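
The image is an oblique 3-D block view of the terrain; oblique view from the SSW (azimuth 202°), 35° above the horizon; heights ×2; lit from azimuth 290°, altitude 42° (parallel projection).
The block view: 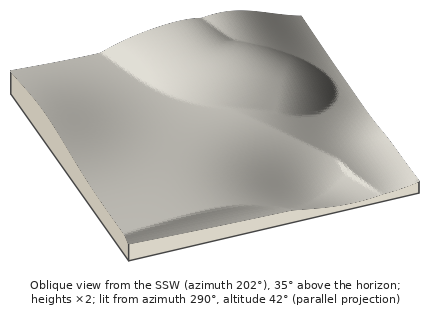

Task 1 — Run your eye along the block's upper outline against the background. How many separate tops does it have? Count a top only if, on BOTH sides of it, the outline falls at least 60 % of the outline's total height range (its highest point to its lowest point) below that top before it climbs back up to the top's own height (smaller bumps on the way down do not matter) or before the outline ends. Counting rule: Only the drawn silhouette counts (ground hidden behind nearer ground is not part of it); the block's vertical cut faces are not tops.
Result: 0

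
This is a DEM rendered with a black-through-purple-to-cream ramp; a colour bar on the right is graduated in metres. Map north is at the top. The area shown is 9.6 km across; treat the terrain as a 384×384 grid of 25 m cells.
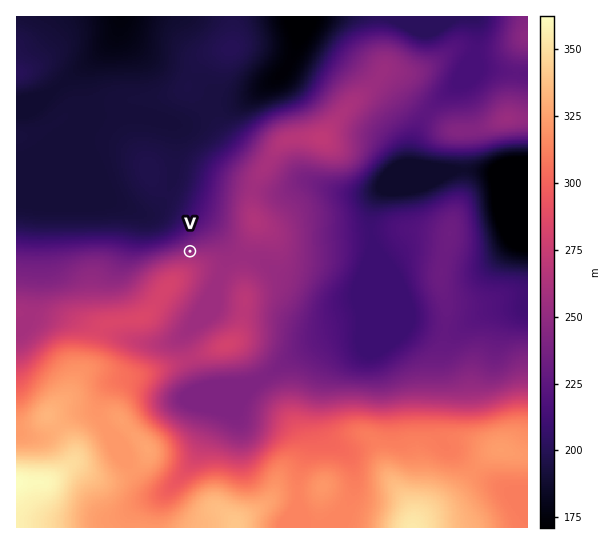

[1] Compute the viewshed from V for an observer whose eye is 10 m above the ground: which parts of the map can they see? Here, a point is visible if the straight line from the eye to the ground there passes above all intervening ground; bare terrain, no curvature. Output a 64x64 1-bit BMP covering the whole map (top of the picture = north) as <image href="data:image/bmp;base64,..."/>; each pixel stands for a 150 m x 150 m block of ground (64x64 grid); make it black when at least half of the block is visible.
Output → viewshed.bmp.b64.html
<image width="64" height="64" href="data:image/bmp;base64,Qk0+AgAAAAAAAD4AAAAoAAAAQAAAAEAAAAABAAEAAAAAAAACAAATCwAAEwsAAAIAAAAAAAAA////AAAAAAAAAAAAAAeAAAAAAAAAD8AAAAAAAAAPwAAAAAAAAA/wAAAAAAAAH/gAAAAAAAAf/AAAAAAAAz/+AAAAAAAD//gAAAAAAAOf8EAAAAAAAwRA4AAAAAAAAADwAAAAAAfD4/gAAAAAB////wAAAAAD////AAAAAAAAA/8AAAAAAAAAHwAAAAAAAAAPAAAAAAAAAAcAAAAAAAAAAwAAAAAAAAADAAAAAAAAAAMAAAAAAAAAAQAAAAAAAAAAAAAAAAAAAAAAAAAAAAAAAAAAAAAAAAAAAAAAAAAAAADjAAAAAAAAAP+AABgAAAAA/8AAGAAAAADg4AAYAAAAAOD4ABgAAAAA8Pw8OIAAAAD8////gAAAAP////+AAAAA/////wAAAAD////+AAAAAP////wAAAAA/////AAAAAD////4AAAAAP////gAAAAA////+AAAAAD////8AAAAAP////4AAAAA/////wAAAAD////PAAAAAP///4fgAAAA////g/8AAAD////D/AAAAP///8AAAAAA////4AAAAAD////gAAAAAP////AAAAAA////8AAAAAD////4AAAAAP////gAAAAA/////AAAAAD////+AAAAAP////8AAAAA/////wAAAAD/////gAAAAP////wAAAAA/////AAAAAD////8IAAAAA=="/>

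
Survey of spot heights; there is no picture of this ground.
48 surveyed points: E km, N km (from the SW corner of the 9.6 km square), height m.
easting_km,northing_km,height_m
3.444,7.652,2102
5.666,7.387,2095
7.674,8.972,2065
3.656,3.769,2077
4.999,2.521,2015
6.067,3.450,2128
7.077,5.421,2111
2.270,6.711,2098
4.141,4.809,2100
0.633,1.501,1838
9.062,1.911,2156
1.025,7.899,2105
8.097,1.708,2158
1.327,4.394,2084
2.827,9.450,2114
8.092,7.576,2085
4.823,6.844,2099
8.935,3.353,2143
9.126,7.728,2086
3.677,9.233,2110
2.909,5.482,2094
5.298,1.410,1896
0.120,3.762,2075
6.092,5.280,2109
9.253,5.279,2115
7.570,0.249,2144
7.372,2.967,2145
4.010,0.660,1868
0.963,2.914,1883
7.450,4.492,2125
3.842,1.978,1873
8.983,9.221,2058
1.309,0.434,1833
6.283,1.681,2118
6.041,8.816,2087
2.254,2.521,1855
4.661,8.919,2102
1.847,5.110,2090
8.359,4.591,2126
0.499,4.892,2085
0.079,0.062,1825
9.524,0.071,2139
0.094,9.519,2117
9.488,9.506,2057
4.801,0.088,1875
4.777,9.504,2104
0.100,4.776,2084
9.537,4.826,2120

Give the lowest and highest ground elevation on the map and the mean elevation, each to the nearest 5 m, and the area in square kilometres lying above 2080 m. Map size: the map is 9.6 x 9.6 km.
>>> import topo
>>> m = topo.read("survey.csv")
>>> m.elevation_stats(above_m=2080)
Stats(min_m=1825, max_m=2160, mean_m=2055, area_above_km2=64.3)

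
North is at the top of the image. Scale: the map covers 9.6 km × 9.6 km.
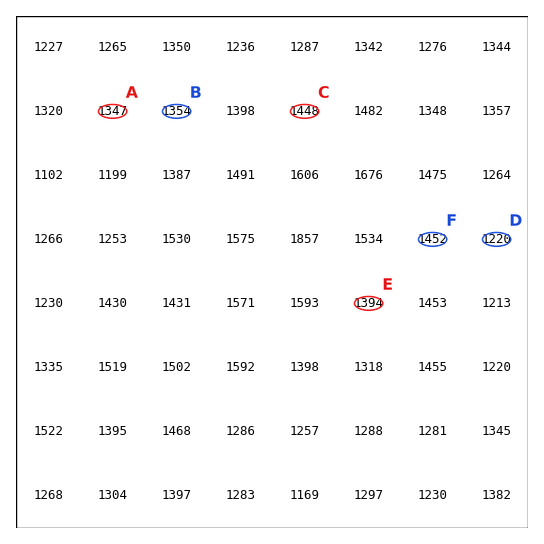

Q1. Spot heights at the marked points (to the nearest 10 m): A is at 1350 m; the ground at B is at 1350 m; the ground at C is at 1450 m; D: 1220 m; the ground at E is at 1390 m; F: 1450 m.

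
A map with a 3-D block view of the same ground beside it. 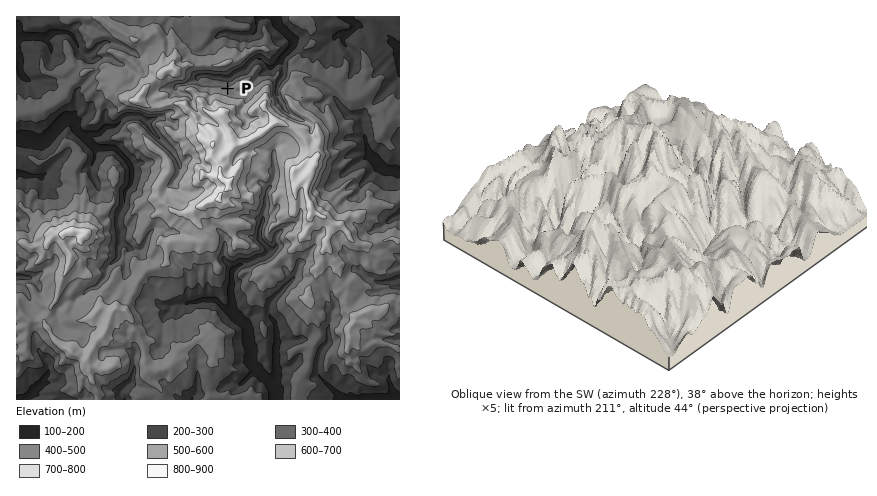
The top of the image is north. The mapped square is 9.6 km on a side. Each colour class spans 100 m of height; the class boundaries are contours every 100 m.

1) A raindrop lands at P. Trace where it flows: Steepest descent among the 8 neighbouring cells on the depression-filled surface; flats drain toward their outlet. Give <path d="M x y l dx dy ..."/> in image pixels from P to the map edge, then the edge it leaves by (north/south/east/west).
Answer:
<path d="M228 88l-2-10 6 0 4-4 4-2 6-2 2-4 8-6 4-2 8 8 6 0 18-20 0-8-14-12-2-6 0-4"/>
exit: north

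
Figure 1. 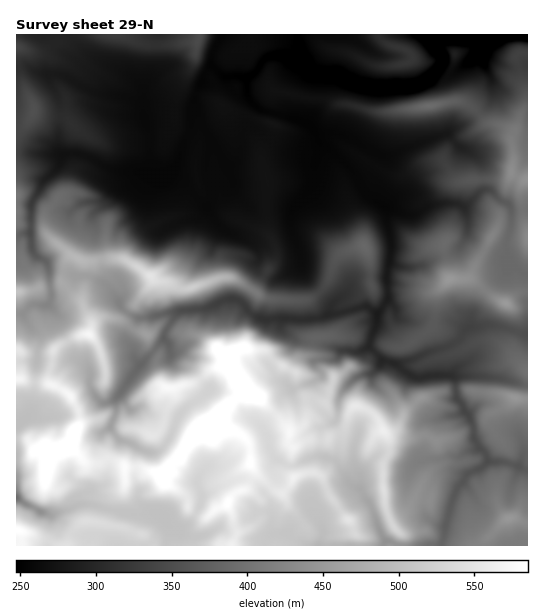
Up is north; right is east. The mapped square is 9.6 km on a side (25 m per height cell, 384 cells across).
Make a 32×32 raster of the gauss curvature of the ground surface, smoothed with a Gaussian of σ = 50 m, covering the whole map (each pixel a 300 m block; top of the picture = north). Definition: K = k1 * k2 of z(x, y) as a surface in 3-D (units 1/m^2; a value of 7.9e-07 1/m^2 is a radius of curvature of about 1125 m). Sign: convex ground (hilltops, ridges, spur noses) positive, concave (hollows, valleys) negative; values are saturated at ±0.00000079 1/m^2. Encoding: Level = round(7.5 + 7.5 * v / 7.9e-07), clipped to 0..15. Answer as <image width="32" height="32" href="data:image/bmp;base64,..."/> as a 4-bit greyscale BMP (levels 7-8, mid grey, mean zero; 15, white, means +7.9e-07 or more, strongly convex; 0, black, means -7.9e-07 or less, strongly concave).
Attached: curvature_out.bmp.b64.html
<image width="32" height="32" href="data:image/bmp;base64,Qk12AgAAAAAAAHYAAAAoAAAAIAAAACAAAAABAAQAAAAAAAACAAATCwAAEwsAABAAAAAAAAAAAAAAABEREQAiIiIAMzMzAERERABVVVUAZmZmAHd3dwCIiIgAmZmZAKqqqgC7u7sAzMzMAN3d3QDu7u4A////AJZnh4h3dpeIh4d4WGlYd4ineJiHd2a0h3eHx4l3d3enCiZ3Z3m2a5d3iEd2eIiId+53h6h6V3Z2iJWHiYiIh4eJiIeTS3iHd3l4iHiYd4iXh2Z2heOaeJd3h3d1l3akd0l0eVemR3iHiGh4iVaamIdoj1umh2zFiIiIWpd4eTl4iJFNCVZ3dqNYdnt4WHaIaGZ+Ybeph7DMh3VaaC7Q9pjEh19H+pCXaHsfQYipZGeHWkiYaAyISZdEo/aFWId4eNHhdIcqg/H7WEWZTJd3d4hnifmD87BXiqeXiXaHh4h2aHlFVrKnhwqHaXdYd3iWpbd3iJZ3tZ6HZ2d2poh4dPV6R2iZ1zp/BamXiIiHqYeHaJeElVd5ZYl4l3h2eFd4h5Zohaf2aId3d4h5toh3dXh8mIVYqGeIeHdne4Z4mZp5c3h7l3h3eHd3eIVXiHiHh7V3dWeHd3d3eIh3eIhmeWaXupeIiHh4iId4h3eHiYWYd2R3iHeIiIiHh3d3d3eHp2iHd3d4iHeIiHeIiHipmXh4eIh3eHeHd3d3d3d4dYd3eGiHeIiHh3eHh4h3d3pod4l3iHeHeIh4eIeWV42HZ4iIeHiHh3d4eHd3d4d5N3iGaHeHiIhld4h4Z4eJnDR1l3d3h4d4i4iHh5h3iJ57mImHd3iHd3tYd3d4h4dbDwWJ"/>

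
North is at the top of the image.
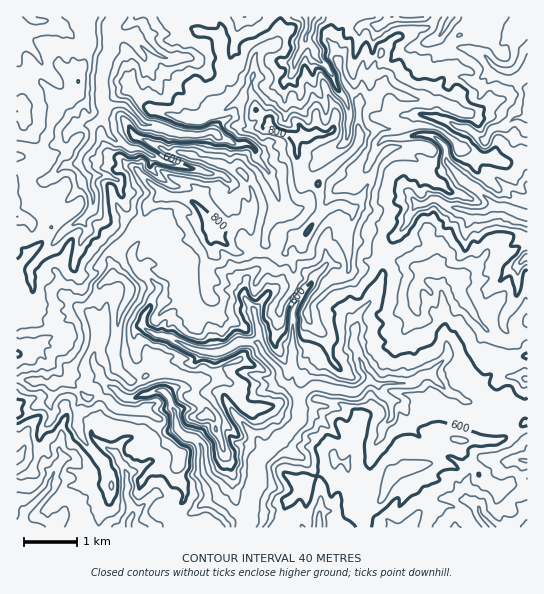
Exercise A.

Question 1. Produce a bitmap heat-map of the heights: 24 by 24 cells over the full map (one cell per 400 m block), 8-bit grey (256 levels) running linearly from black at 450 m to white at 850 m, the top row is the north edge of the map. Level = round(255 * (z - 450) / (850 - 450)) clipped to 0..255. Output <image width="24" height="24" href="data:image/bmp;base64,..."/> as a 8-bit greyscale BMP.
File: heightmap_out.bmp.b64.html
<image width="24" height="24" href="data:image/bmp;base64,Qk12BgAAAAAAADYEAAAoAAAAGAAAABgAAAABAAgAAAAAAEACAAATCwAAEwsAAAABAAAAAAAAAAAAAAEBAQACAgIAAwMDAAQEBAAFBQUABgYGAAcHBwAICAgACQkJAAoKCgALCwsADAwMAA0NDQAODg4ADw8PABAQEAAREREAEhISABMTEwAUFBQAFRUVABYWFgAXFxcAGBgYABkZGQAaGhoAGxsbABwcHAAdHR0AHh4eAB8fHwAgICAAISEhACIiIgAjIyMAJCQkACUlJQAmJiYAJycnACgoKAApKSkAKioqACsrKwAsLCwALS0tAC4uLgAvLy8AMDAwADExMQAyMjIAMzMzADQ0NAA1NTUANjY2ADc3NwA4ODgAOTk5ADo6OgA7OzsAPDw8AD09PQA+Pj4APz8/AEBAQABBQUEAQkJCAENDQwBEREQARUVFAEZGRgBHR0cASEhIAElJSQBKSkoAS0tLAExMTABNTU0ATk5OAE9PTwBQUFAAUVFRAFJSUgBTU1MAVFRUAFVVVQBWVlYAV1dXAFhYWABZWVkAWlpaAFtbWwBcXFwAXV1dAF5eXgBfX18AYGBgAGFhYQBiYmIAY2NjAGRkZABlZWUAZmZmAGdnZwBoaGgAaWlpAGpqagBra2sAbGxsAG1tbQBubm4Ab29vAHBwcABxcXEAcnJyAHNzcwB0dHQAdXV1AHZ2dgB3d3cAeHh4AHl5eQB6enoAe3t7AHx8fAB9fX0Afn5+AH9/fwCAgIAAgYGBAIKCggCDg4MAhISEAIWFhQCGhoYAh4eHAIiIiACJiYkAioqKAIuLiwCMjIwAjY2NAI6OjgCPj48AkJCQAJGRkQCSkpIAk5OTAJSUlACVlZUAlpaWAJeXlwCYmJgAmZmZAJqamgCbm5sAnJycAJ2dnQCenp4An5+fAKCgoAChoaEAoqKiAKOjowCkpKQApaWlAKampgCnp6cAqKioAKmpqQCqqqoAq6urAKysrACtra0Arq6uAK+vrwCwsLAAsbGxALKysgCzs7MAtLS0ALW1tQC2trYAt7e3ALi4uAC5ubkAurq6ALu7uwC8vLwAvb29AL6+vgC/v78AwMDAAMHBwQDCwsIAw8PDAMTExADFxcUAxsbGAMfHxwDIyMgAycnJAMrKygDLy8sAzMzMAM3NzQDOzs4Az8/PANDQ0ADR0dEA0tLSANPT0wDU1NQA1dXVANbW1gDX19cA2NjYANnZ2QDa2toA29vbANzc3ADd3d0A3t7eAN/f3wDg4OAA4eHhAOLi4gDj4+MA5OTkAOXl5QDm5uYA5+fnAOjo6ADp6ekA6urqAOvr6wDs7OwA7e3tAO7u7gDv7+8A8PDwAPHx8QDy8vIA8/PzAPT09AD19fUA9vb2APf39wD4+PgA+fn5APr6+gD7+/sA/Pz8AP39/QD+/v4A////ABEkL0NBH0ZXTToNHlZRQGBrUEVLOysoIiQjPU5fOEZcPxMVFlJiVGpxcGBSPi9IN0UnPVZjRGJwMDcxD09daHRofXlqV1FEOjhDOGRQZW95MW1ADR46bnVcZnRvaVZEK0lhYW1tbnpES4xIJBEmU21dS15nbGNdVGWBd4OOkIxPnoZYXzcSOVNaN0taV1JXWo6koqGGiWl0mHhtQR0SGBseIDJCRVdfa4WTsJiqoKKWgHNoORsvSUwlRkMyTmBndW16kaOzjYNcSj06JkRLZDxDY2ZbT215dnZ/kaiye2V8mYxoQ2lydEJKa35wZoWDfm18n622qXiXpqRiWYN0clpRbJGAhY6Dc2Z3f5bFs4ScrKd6hYx/j4toZo6Qm4ltYWNkY32rkZafr7utpLOpjqN6b4mZiH5uSVdUUlaHmp6nwuDEsb/PqLGFZGyCZ1dqWUJVSTVmlaOv1dfLuKi/xb+TbE1lOiEqHExRSipif8DF1L+9tZ67xrmeaUE6PysmJkxCNSFSj5iUkp25mKLQyqqacGRpOURRSk1NLSJPUlqDm5OIf7jTv7+ajIBzWmlhUjhGLBgeT0I7R0SGvNDh166vhXhoY0gzLyVHQB8YLFtzgISfzqesvKGiiXtudW1GGzVIUisgTEdab3aTmnF6j4iblYR1Z0g+JTc7Ti8aOSg6TGZ4jllSXIB/d11STzkbGyc3OTQNFh46S2Rhf24rYHBgZUgzOCsvHBwfLTcLFzRUXF5GVGUvU1g+OD8wKT0zIA=="/>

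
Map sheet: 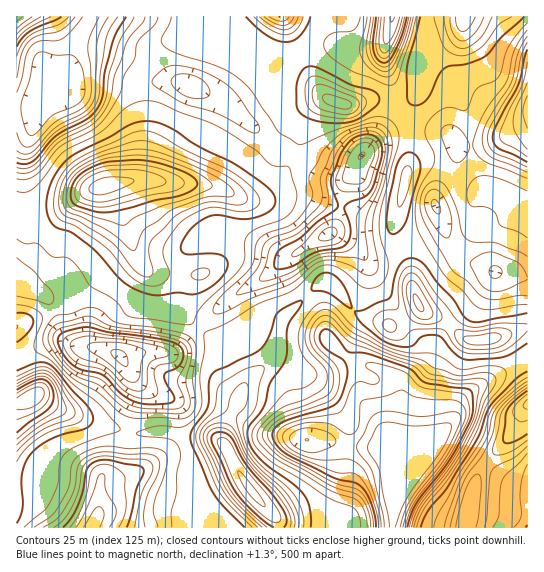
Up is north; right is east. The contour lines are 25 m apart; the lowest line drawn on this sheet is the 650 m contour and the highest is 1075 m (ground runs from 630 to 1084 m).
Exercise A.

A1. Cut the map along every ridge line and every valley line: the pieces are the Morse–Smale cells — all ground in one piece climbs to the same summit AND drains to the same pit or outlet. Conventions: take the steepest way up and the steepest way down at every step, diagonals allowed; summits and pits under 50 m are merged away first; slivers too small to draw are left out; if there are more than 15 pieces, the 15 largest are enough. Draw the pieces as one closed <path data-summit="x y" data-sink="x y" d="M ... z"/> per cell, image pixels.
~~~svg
<path data-summit="253 493" data-sink="405 457" d="M307 295l-24 24-6 28-4 10-29 29-5 17-11 18-5 21 16 31 16 22 21 23 3 10 112 0 2-3 2-23 5-16 1-27-9-4-4-17-9-19-16-20 0-16 8-17-10-2-14-7-19-18-7-26z"/><path data-summit="105 186" data-sink="119 355" d="M110 184l-19 5-22 16-12 6-23 5-18-1 0 64 27 16 8 7 12 31 7 8 7 4 33 6 11 6 6 0 16-5 28 1 8-4 20-20-11-11-4-8 4-25 8-10-42-2-7-2-7-8-16-40-8-32z"/><path data-summit="105 186" data-sink="329 234" d="M153 180l-18 0-24 5 5 6 8 32 16 40 7 8 7 2 42 2-8 10-4 25 4 8 11 10 15-16 21-17 30-18 21-18 43-24 7-9 5-17 0-2-36-11-19 0-16 4-23 0-37-15z"/><path data-summit="418 303" data-sink="405 457" d="M329 283l-10 1-11 10 13 19 7 26 19 18 42 16 10 10 1 18-7 29 0 17 6 12 34-18 19-19 7-19 12-12 57-33-1-30-34 11-24 1-10-5-13-14-21-9-4-4-14 11-18 6-34-13-14-18z"/><path data-summit="105 186" data-sink="63 91" d="M107 83l-34 2-10 7-13 3-15 14-19 1 1 105 17 1 19-4 16-7 22-16 26-6 16-2 6-3 4-25 0-35-7-28-2-5z"/><path data-summit="465 17" data-sink="527 110" d="M527 16l-62 0-2 11-8 12-18 12-14 2-3 9 0 27-11 20 0 20 36 3 6 3 7 10 20 0 17-4 31-13 2-2z"/><path data-summit="253 493" data-sink="91 527" d="M170 432l-6 18-15 15-24 12-22 0-2 2-2 34-6 15 186-1-3-9-27-29-10-16-12-26-8-7-16-4-20 0z"/><path data-summit="527 405" data-sink="405 457" d="M527 359l-56 32-12 12-7 19-19 19-32 18-1 27-5 16-2 26 72-1 7-36 9-22 38-43 4-16 5-5z"/><path data-summit="30 398" data-sink="91 527" d="M37 396l-21 7 0 124 75 1 8-15 2-35 5-3 8-2 6-6 7-34-68-24z"/><path data-summit="105 186" data-sink="189 85" d="M177 81l-23 0-19 5 8 32 0 35-3 22-3 4 65 5 27 8 5-1 39-44-43-40-31-18z"/><path data-summit="30 398" data-sink="119 355" d="M17 280l-1 122 5 1 16-7 22 13 67 23 11-34 0-13-14-26-13-8-17-4-11 0-12-6-7-8-12-31-8-7z"/><path data-summit="418 303" data-sink="435 206" d="M442 221l-9 10-32 16 8 19 3 23 8 18 5 5 21 9 13 14 10 5 24-1 34-11 1-50-14-5-19-1-9-5-23-7-14-18z"/><path data-summit="279 17" data-sink="63 91" d="M271 16l-180 0-18 33-6 21-3 20 9-5 18-2 43 2 1-8 16-15 14-18 32-16 16 0 8 3 20 14 5 2 17-14 8-12z"/><path data-summit="253 493" data-sink="119 355" d="M199 328l-20 21-8 4-28-1-22 6 12 19 10 10 28 14 2 8-2 24 42 4 9 6 6-22 11-18 4-20-24-40z"/><path data-summit="279 17" data-sink="189 85" d="M282 16l-9 0-10 17-17 14-5-2-20-14-8-3-16 0-32 16-14 18-16 15 0 8 19-4 23 0 22 8 30 15 34-27 15-5 18-18-11-33z"/>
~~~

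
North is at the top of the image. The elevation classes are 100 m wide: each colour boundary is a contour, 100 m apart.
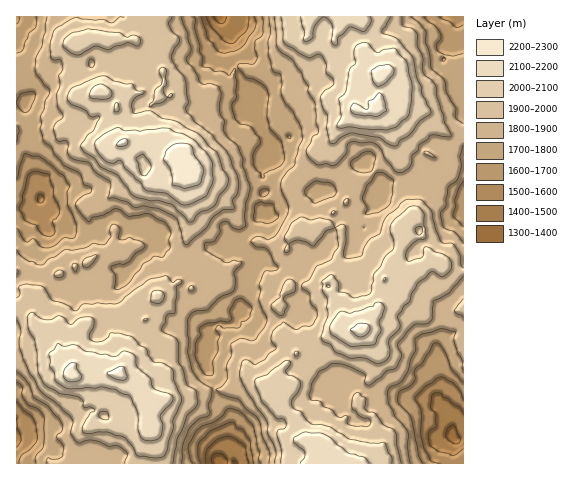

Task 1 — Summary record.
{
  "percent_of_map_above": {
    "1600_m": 95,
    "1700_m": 88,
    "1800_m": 73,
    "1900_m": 48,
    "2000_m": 26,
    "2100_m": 10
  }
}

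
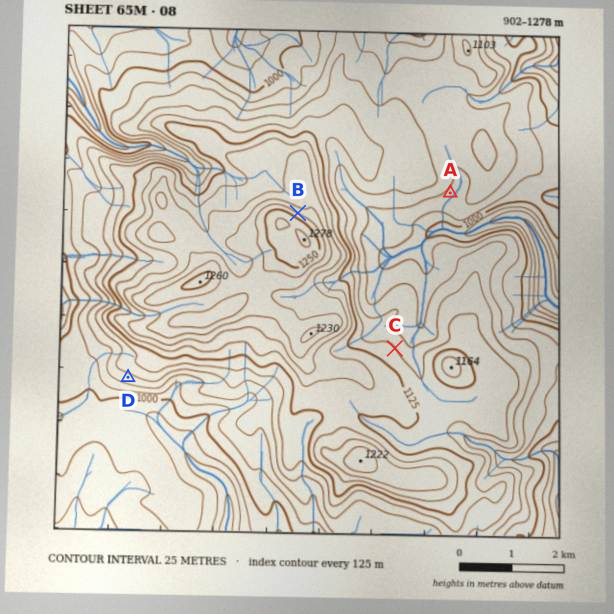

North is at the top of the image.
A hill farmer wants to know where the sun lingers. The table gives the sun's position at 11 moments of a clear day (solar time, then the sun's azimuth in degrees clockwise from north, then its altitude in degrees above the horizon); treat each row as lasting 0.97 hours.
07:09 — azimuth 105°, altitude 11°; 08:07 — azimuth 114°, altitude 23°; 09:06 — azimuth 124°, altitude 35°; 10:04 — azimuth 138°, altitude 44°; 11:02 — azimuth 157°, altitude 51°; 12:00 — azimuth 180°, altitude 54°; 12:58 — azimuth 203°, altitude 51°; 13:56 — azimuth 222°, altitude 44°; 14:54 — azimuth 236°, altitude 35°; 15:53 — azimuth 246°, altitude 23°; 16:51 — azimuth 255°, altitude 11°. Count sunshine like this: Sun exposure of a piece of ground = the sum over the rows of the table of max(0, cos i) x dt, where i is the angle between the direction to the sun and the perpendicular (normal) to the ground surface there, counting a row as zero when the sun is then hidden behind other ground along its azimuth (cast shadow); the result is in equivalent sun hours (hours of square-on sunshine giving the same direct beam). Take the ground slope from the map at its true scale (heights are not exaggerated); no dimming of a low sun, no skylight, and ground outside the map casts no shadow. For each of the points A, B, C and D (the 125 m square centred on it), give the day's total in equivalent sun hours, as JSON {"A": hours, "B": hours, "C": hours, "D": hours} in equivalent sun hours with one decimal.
{"A": 6.1, "B": 4.6, "C": 5.6, "D": 6.4}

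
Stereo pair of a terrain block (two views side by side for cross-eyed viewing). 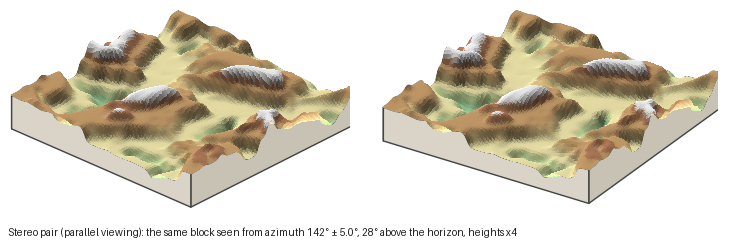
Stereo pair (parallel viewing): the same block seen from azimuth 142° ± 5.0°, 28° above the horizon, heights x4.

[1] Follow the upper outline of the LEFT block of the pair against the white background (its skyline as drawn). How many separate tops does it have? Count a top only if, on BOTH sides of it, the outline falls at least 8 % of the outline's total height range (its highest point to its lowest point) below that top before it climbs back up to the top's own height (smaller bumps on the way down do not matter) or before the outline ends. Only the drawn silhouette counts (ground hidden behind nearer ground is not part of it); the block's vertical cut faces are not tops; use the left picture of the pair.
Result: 3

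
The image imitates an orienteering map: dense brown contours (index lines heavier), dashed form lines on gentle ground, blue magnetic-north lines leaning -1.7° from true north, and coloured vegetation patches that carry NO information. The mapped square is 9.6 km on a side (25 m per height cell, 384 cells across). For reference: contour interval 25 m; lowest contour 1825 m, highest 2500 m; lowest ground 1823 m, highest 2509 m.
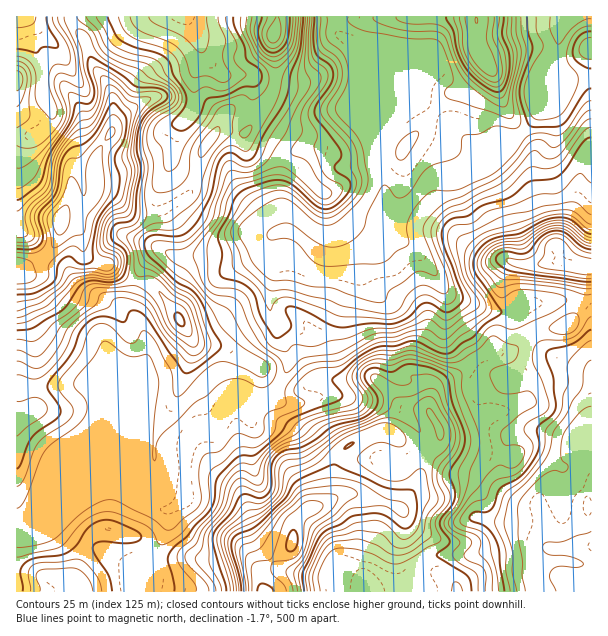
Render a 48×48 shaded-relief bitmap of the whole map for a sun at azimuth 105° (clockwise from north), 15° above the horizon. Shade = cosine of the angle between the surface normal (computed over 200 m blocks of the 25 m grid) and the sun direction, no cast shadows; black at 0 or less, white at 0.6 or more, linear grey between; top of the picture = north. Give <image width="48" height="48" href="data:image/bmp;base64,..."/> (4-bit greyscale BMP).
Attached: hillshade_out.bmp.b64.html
<image width="48" height="48" href="data:image/bmp;base64,Qk32BAAAAAAAAHYAAAAoAAAAMAAAADAAAAABAAQAAAAAAIAEAAATCwAAEwsAABAAAAAAAAAAAAAAABEREQAiIiIAMzMzAERERABVVVUAZmZmAHd3dwCIiIgAmZmZAKqqqgC7u7sAzMzMAN3d3QDu7u4A////ADNWaJmHZlVUIABIrup2Z3d2Zmm8y5h3dyNWaJiHZlRDIABorup2Z3d2Znisy5h3dzNFV4h3dkMzIAJXnfyHdmeId4iKupd3d1RERnd3dkIiAANEbP6nZlaamZmaupd3d2ZUNGd3iGIAABIjSu64dlWKqpmaqod3d3ZlQ0Z3iGQQAAEBOLy6l2WL3biJqYd3d3dmVEV3d2UwAAIAFYq6mGaL3uuJqYdnd4d2ZlZnd3dSABQQAVeZiHeJvO2auodndph2ZmZmZ3dTADUwADVniHZoq8uqu6hnd6l2ZmZmZ3dTITUQAjRWd3ZXvKqZm8p3d7qHZmZmZndkQjQAIzRnd3ZmnLqIecyXd6qXZmZmZndlU0MAEyFHiHd3esuYd6y4d6qYd2ZmZndmZVUgAhADeHeHacyod5u5d5mpl3ZmZnh2ZmZCEREAE2iGWMyYiJq6h3iZmXdmZniHdmZEMiIiACZlasqHiJq7mGeJmHdmZWeId2ZlRERDEBRUe7l2d3m7qGeJh3dmZVeIh3d2RWZUISVUarl3ZniqmXial3ZmZUaIiHaIQ1ZSAlZlaal3dniZmWerqHd3ZUWKh2aKczVAAlRGd3d3d4iZmWebuodnZUR6p3eJdUVBADM2dkRXeJmIiXebupdndTR6qYiXZmVUETM2dTI1d4mImYibu5ZXcySbqYmXVWZlQzMldjIkZmZoq5mrvKdnYha8qJqXVWd2VVMjZjIjVlVFm5qru6mHUje8mJqWVnd2ZlQiZjIiVmVVaJq8u6mGVGirh4mWVmZ3ZmQ0ZjISaHdmZpm83KmYZ5mahnmXZmZmZmVFZBATaId3d4mrqYnciJmamIiHZmZmZmZWUwATVnd3d3eah4neuZiJmZmGZ3dmZmZmQQAANVVndkNYibqtyoiamql2Z3d3dmZlIREAJCFHhyAFmu67uYm8u6h3Zmd3d2ZkITMhIgAnqhAFmu+6uYm83bh3ZmeId3ZUITRDQxAFmwAEic7MuYms3cqHZUeqh3ZlMjM0RUMkeRAAZ5zeyGec3bqYYza9uHdmVDM0RFVVZzEARnrf6WV73bqoU0ecynZ3ZlMzM0VVZkIANXq++3Vqy5moZXiJunZ4d2ZTIkVUVlMAJHq964VJynmpd4mJqWZ4h3dlMkZTRVMAE1re2oU3unm6h4iKqWV4d3d2YzZSJHUAAiff+nUkmYq6mYiaqGVnd3d3dTVjEodAAQO//IYyWHi7mZmZh2VWd3d3d2VTAJhxAQGO/rlSN4ebu7qYd2Zmd3Z3eadTEKliEgBpvd2EJHZ6vMyodmZmZmZmjLhUIcpSRAF4aM2mU0VYq83KdmZmVWZWvrdlM9tTUgSJd5uGZURGqqzbh2ZmZVM239hmVLpkMTeHiJqGZURHu6rLh2ZmZSE43+llVXdlIWh3Z5mGVDM43tqZh3d3YwBJztt0NGZkE5qHd3h2VCAY7/uHd3d3YwFqzcqEEmZTJqqYd3d2QxAH//2HZ3d3dAF73LmFIWUyWJmYh3ZlMhAF3/2GZmZ3dSJ83bmHVA=="/>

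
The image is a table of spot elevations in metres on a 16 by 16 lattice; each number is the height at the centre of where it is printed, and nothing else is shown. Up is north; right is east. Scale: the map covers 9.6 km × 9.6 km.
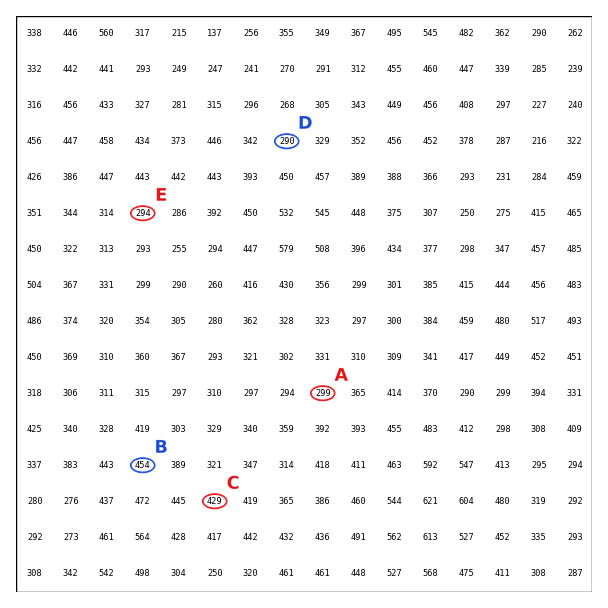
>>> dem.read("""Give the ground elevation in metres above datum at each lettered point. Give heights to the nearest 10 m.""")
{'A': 300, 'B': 450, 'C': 430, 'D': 290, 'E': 290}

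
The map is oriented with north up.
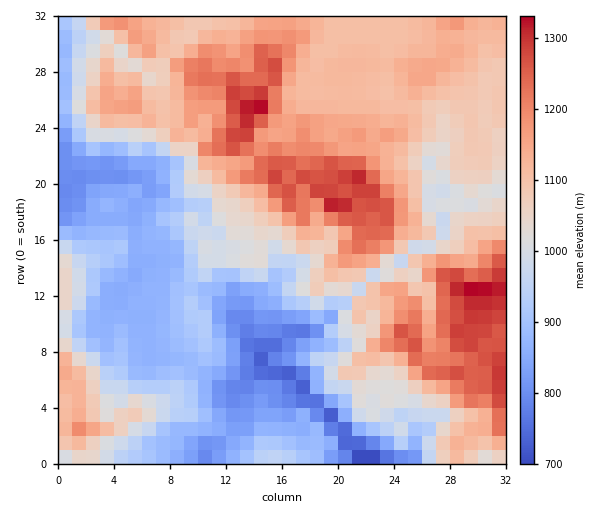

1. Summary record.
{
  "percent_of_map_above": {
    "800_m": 95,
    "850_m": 88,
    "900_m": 75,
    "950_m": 68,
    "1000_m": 61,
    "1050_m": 52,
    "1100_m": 41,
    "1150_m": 23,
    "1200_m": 14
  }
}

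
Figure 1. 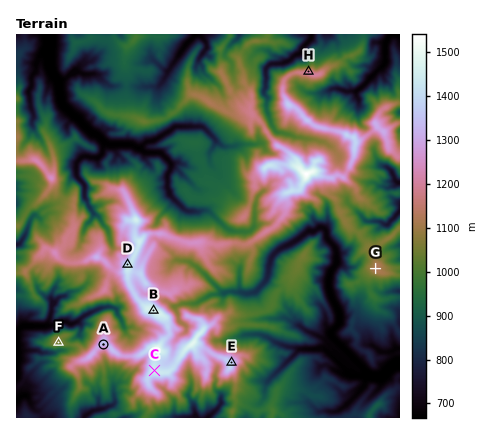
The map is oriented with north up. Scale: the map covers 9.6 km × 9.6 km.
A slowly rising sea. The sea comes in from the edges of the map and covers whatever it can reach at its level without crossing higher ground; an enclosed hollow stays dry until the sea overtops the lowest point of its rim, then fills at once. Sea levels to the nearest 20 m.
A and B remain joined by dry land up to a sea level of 1280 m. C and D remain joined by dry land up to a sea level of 1360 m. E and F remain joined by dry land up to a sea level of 1020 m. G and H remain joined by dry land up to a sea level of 1040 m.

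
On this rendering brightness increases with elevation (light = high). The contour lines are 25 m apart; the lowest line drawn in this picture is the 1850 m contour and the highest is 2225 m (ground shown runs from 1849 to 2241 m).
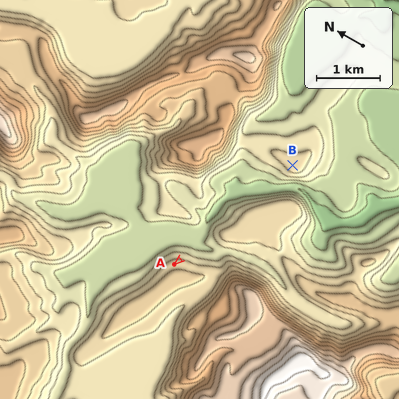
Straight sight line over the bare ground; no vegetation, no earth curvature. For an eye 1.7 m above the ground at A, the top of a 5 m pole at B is in view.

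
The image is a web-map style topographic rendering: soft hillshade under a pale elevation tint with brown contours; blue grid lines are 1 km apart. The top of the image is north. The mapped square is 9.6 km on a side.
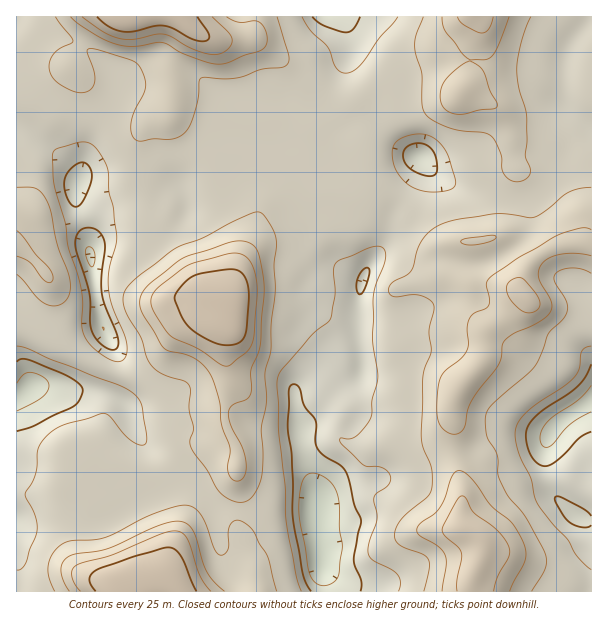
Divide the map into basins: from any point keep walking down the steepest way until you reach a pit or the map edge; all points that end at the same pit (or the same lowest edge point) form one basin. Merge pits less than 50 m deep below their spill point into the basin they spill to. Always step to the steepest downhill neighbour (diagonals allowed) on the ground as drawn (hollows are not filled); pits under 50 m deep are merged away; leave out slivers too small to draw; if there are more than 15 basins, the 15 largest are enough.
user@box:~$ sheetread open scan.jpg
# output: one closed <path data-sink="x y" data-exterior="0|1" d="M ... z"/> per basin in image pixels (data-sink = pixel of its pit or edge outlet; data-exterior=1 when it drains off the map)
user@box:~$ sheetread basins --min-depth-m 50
<path data-sink="315 515" data-exterior="0" d="M591 16l-115 1 4 6 0 12-8 18-4 28-5 8 31 15 6 6 6 9 6 18 2 25 12 36 0 21-3 6-11 9-32 7-24 1-9 0-7-2-18-20-32-22-12-4-18 0-12 4-42-11-4-4 2-21 4-13 0-15-3-4-26-10-28 0-20-5-25-11-34-5 0-19-3-14 19-34-1-6 22 12 33 2 7-2 4-3 1-19-153 0-16 20-15 30 25 25 22 12 30 12 15 0 8-3 9 8 21 8 6 6 10 18 8 8 12 4 14 15 9 21 0 13-5 20-16 33-10 33 2 27-6 18 2 16 6 20-8 27 0 13 14 35-2 18 5 27-3 30 8 12 8 24 1 26 217-1 0-12 10-25 0-12-8-8-10-5-2-4 0-39-10-42 0-40 8-18 22-26 5-30 13-8 24-25-4-6 0-10 10-18 15-11 13-6 34-1z"/><path data-sink="30 386" data-exterior="0" d="M17 247l-1 344 112 1 1-4 14-5 21-1 8 6 1 4 81 0 0-26-8-24-8-12 3-24-5-33 2-18-14-35 0-13 8-24-8-32 2-15 4-10-2-21-43 19-11 12-12 21-18 16-28 0-39-19-19-16-6-11 2-33-4-13-10-15-11-12z"/><path data-sink="591 399" data-exterior="1" d="M588 244l-30 2-13 6-15 11-10 18 0 10 4 6-24 25-13 8-5 30-22 26-6 12-2 46 10 42 0 39 2 4 10 5 8 8 0 12-10 25 1 13 119-1 0-345z"/><path data-sink="90 255" data-exterior="0" d="M71 67l-9 3-27 16-19 3 0 157 13 8 21 27 4 13-2 33 6 11 19 16 30 16 15 4 18 0 9-4 13-13 12-21 11-12 10-6 17-5 16-10-19-9-29-4-26-30-6-11-4-31 0-29-6-21 0-25 4-12 10-10 16-7-21 1-30-12-22-12z"/><path data-sink="419 156" data-exterior="0" d="M437 72l-27 2-14 8-13 3-50 30-22 17-3 2 0 15-6 22 0 12 4 4 9 3 21 3 12 5 12-4 18 0 12 4 32 22 18 20 7 2 33-1 32-7 6-4 8-11 0-21-12-36-2-25-6-18-6-9-6-6-26-13-7 0-11-11z"/><path data-sink="329 17" data-exterior="1" d="M476 16l-221 0-2 19-4 3-7 2-33-2-20-12-3 12-11 15-6 13 3 14 0 19 34 5 16 8 29 8 28 0 30 13 62-42 12-6 13-3 14-8 27-2 13 8 11 11 5-5 6-33 8-18 0-12z"/>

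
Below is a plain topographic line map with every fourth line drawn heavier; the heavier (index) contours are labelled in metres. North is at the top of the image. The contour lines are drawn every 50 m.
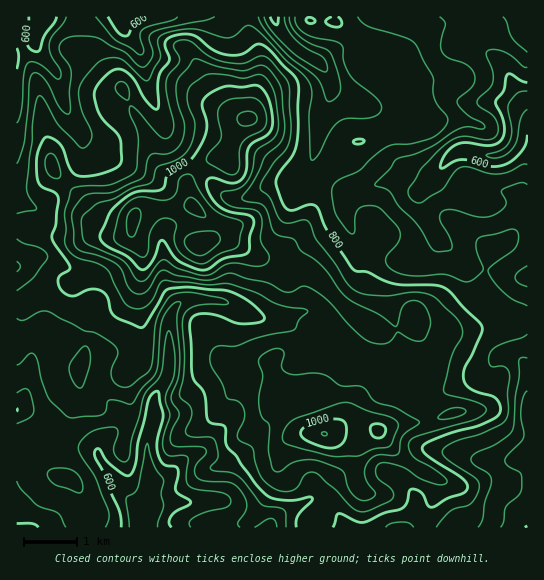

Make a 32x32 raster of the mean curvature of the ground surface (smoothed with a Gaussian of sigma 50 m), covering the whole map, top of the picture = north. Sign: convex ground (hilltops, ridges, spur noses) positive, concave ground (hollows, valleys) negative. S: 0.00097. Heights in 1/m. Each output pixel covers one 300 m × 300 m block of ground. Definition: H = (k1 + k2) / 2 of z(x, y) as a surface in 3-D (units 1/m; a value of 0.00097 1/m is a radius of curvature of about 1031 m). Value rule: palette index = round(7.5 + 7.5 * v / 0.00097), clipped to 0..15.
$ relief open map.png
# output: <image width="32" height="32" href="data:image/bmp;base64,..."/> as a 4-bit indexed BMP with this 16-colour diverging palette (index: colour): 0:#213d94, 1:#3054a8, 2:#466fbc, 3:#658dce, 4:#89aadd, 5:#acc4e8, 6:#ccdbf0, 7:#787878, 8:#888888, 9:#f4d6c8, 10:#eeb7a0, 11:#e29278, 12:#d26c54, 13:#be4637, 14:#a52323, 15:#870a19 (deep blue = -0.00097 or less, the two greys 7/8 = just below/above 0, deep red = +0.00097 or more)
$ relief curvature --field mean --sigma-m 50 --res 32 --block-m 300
<image width="32" height="32" href="data:image/bmp;base64,Qk12AgAAAAAAAHYAAAAoAAAAIAAAACAAAAABAAQAAAAAAAACAAATCwAAEwsAABAAAAAAAAAAlD0hAKhUMAC8b0YAzo1lAN2qiQDoxKwA8NvMAHh4eACIiIgAyNb0AKC37gB4kuIAVGzSADdGvgAjI6UAGQqHAIZ4mrNczMq2OtpHVWp2qIeId6pkN0MzWGRVbLp3lpVoiJmoOjioU2nLV52pRr3YeHmro3klbsiLt0ZpIY/ZaHmHZ1P4LDNneJZYijqVI0VVmYdjuA7IS5a6z5jbJERXiph4d2wIqoWHeryZ3bzamJcoeKldB2enamVGmFVVju7DWImVmwfXiHmpmGhmiGVWo2iZhrvAuYh4dohnd3iXVsWGmJWI4JqpmYd3dnh3l3V0hoeGaNCql4q4Z2aIeIiHaIZ3d2iwu5h1V4dbt5mbiJqmaGeZoIuENVVVu4bLiGiJqYpki7MAA2epeqZ4upd6iHmZdnyEipeYmJtlhlaHaFRGVEM7pJ5zioipZmVlZWl4hWu6vZTfvKeIiGaIh2WamalnuLxUl5yGapdXipZomJmVW6euh4u660e3WamFqnV5Vji5j7fMIBhUmEiYRpZWeWqYdEZGxitzVHhUVnNqy6tL5EVDqamftmVomYeGKsZrS9VoZ6RZrFSHV5mFd0AABzuWV2iTV2mapleruau3n4M+comLc2eb74ZWhmipur10PkSoiiaqqqx1dIdnmGVEQl84qtoqqImbmKNneXh6qYWMB3jVWpq5fZpwqamIialKk5uYsSWbQ1yQBKh4mGd1a6LamjTP+FaNAbh4mYdmaJeyaYkWUiRmpQ/rx2eaiamH"/>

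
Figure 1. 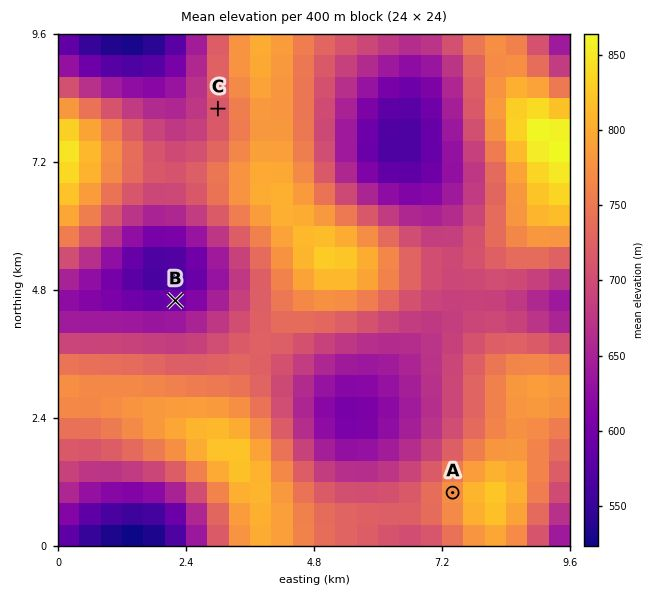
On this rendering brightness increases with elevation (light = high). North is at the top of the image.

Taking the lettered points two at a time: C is below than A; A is above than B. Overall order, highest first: A C B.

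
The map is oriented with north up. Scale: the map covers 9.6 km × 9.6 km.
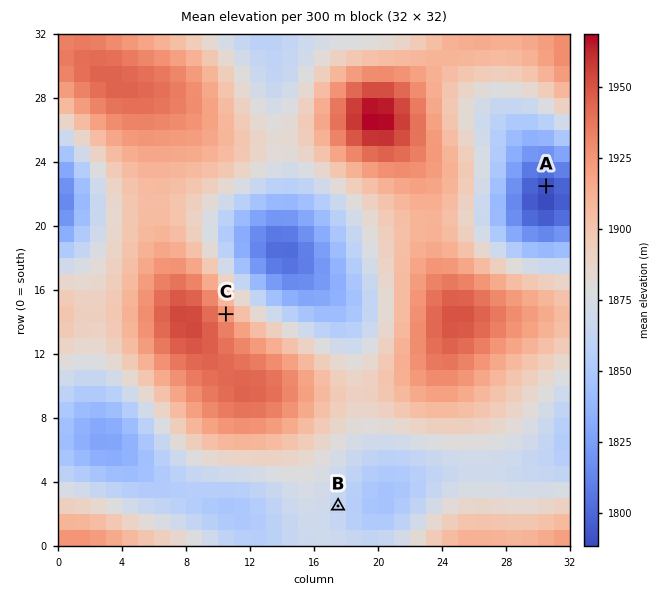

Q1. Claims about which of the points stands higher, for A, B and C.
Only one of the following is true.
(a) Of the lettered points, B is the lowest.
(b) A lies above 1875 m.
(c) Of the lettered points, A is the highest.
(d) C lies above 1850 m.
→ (d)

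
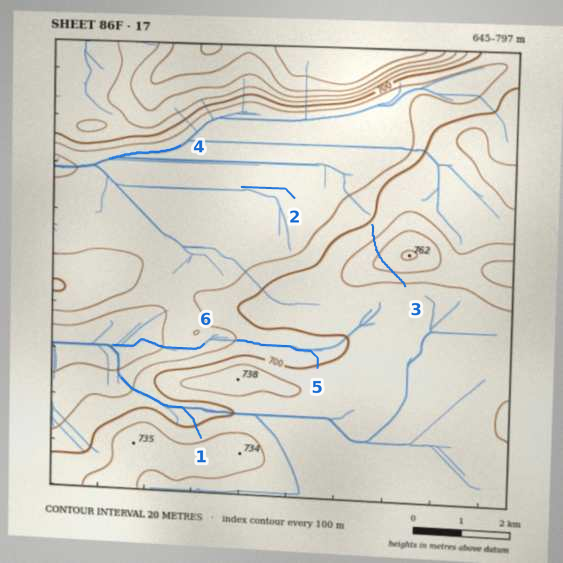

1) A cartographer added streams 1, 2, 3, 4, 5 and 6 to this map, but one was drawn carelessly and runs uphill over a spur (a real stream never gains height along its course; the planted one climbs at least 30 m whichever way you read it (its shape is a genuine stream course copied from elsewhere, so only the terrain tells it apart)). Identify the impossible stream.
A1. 3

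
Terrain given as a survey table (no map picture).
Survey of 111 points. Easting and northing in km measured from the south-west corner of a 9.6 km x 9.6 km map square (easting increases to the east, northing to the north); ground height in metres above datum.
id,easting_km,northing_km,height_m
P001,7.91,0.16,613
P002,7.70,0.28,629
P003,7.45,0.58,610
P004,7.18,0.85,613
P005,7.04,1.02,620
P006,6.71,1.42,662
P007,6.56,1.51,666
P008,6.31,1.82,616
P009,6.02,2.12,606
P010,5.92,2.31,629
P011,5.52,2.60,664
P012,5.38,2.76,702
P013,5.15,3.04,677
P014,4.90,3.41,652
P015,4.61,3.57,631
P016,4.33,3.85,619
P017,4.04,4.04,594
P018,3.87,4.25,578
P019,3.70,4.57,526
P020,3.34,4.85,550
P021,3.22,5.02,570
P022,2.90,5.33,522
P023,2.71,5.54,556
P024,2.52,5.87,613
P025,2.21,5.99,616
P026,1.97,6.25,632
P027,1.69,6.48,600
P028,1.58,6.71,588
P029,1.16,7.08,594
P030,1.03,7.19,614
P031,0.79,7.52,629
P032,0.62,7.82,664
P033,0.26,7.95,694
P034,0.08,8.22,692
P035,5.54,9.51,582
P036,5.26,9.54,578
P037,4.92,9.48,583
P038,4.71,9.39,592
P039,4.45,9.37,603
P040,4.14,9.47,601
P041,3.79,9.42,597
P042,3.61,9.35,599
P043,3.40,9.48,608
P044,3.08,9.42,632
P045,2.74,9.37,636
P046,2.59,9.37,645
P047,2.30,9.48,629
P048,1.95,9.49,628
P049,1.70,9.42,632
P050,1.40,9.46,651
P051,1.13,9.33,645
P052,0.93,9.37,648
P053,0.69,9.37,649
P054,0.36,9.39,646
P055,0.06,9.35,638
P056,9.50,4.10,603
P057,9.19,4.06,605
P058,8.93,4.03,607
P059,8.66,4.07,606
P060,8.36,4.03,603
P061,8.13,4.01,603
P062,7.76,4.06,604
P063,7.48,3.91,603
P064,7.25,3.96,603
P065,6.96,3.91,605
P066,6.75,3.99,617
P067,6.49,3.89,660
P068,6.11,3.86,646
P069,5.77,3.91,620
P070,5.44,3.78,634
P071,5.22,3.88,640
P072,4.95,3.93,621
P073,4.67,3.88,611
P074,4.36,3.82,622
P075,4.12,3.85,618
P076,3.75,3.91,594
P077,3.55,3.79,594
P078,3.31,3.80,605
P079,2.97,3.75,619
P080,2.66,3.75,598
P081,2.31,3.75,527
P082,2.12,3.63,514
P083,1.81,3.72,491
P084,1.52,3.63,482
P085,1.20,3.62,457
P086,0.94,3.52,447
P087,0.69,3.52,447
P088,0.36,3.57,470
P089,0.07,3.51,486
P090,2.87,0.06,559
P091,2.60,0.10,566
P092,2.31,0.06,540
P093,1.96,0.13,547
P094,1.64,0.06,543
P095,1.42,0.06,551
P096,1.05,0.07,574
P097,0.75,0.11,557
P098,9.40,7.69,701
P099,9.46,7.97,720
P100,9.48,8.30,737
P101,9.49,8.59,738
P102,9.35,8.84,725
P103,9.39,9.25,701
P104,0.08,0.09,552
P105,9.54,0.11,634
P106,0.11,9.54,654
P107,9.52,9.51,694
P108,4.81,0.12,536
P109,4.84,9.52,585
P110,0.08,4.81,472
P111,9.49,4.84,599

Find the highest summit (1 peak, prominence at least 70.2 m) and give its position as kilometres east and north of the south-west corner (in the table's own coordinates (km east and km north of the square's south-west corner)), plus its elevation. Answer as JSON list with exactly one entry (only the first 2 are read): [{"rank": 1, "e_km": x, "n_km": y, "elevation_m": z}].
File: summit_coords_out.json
[{"rank": 1, "e_km": 5.36, "n_km": 2.84, "elevation_m": 708}]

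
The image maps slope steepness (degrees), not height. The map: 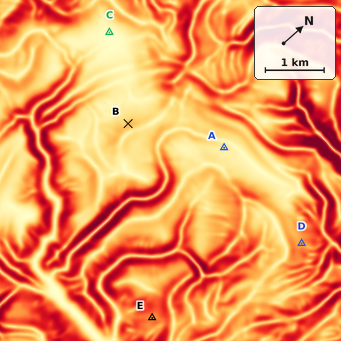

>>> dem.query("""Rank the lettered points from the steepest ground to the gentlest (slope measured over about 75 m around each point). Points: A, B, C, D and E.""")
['E', 'D', 'B', 'A', 'C']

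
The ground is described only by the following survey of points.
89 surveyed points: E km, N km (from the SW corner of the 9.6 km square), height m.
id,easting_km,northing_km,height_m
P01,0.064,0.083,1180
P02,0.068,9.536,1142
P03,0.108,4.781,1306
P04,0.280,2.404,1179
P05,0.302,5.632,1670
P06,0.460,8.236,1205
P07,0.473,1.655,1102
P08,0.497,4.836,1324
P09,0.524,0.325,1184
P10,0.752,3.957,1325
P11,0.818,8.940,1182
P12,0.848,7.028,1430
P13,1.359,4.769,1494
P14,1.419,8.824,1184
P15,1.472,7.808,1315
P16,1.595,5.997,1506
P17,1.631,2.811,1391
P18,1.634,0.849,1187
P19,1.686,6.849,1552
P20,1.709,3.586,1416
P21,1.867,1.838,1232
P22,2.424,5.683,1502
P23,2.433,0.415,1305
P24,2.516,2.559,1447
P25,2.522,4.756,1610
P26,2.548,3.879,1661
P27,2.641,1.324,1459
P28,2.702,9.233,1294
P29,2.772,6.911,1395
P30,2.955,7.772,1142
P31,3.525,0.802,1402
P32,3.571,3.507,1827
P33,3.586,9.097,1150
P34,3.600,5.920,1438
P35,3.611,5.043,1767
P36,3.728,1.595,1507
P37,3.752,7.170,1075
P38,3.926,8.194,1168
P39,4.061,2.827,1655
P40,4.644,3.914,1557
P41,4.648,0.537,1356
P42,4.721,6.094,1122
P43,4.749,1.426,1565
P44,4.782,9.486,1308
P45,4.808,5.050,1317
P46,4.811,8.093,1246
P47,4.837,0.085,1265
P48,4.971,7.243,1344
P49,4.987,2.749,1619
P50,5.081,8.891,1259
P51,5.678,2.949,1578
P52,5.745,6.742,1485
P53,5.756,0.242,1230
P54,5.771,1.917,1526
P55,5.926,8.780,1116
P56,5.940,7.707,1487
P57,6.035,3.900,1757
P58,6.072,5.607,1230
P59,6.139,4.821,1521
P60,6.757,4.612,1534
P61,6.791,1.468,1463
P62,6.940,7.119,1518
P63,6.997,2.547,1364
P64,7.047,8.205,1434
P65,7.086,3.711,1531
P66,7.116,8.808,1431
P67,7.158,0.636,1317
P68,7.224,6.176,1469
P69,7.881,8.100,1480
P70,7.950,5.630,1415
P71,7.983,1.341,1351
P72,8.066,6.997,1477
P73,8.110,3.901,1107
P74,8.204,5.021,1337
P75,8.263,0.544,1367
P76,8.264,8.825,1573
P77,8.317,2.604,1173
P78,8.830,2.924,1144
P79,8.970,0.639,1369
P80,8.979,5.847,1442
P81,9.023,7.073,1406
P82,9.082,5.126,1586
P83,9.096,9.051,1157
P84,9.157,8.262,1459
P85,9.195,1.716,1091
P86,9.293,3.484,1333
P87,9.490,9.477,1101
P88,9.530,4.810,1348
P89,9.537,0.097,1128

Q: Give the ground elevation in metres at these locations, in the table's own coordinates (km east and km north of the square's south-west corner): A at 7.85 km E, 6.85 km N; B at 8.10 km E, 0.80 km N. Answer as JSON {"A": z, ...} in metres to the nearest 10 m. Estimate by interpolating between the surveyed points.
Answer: {"A": 1460, "B": 1390}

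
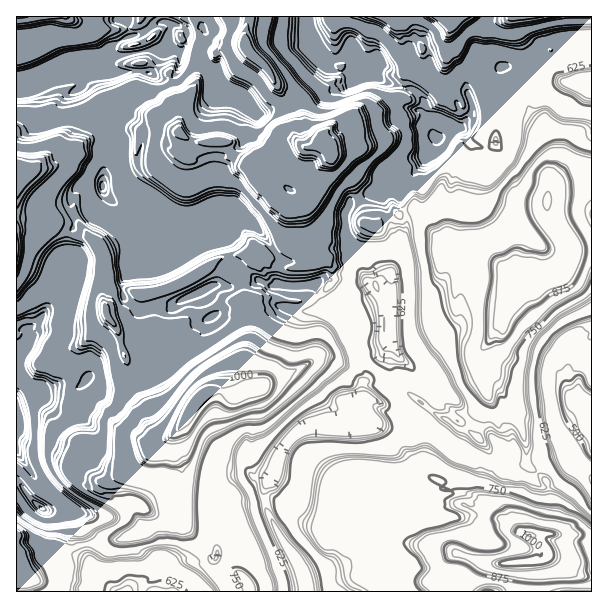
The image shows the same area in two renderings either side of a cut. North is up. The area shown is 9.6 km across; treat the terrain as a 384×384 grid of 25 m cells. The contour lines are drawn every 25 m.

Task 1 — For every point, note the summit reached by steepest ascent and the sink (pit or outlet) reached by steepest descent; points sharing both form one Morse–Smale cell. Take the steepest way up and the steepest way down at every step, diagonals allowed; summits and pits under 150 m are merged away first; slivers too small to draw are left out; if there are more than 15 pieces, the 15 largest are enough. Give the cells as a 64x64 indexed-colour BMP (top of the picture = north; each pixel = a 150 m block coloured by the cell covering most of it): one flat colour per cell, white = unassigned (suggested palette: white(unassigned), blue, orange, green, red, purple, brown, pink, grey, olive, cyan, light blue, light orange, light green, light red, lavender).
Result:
<image width="64" height="64" href="data:image/bmp;base64,Qk12CAAAAAAAAHYAAAAoAAAAQAAAAEAAAAABAAQAAAAAAAAIAAATCwAAEwsAABAAAAAAAAAA////ALR3HwAOf/8ALKAsACgn1gC9Z5QAS1aMAMJ34wB/f38AIr28AM++FwDox64AeLv/AIrfmACWmP8A1bDFAAAAC7u7u7u7u7u7u7sREREzMzMzMzMzMzMzMzMzMzMzBbu7u7u7u7u7u7u7sRERETMzMzMzMzMzMzMzMzMzMzNVW7u7u7u7u7u7uxERERERMzMzMzMzMzMzMzMzMzMzM1VVu7u7u7u7u7uxERERERMzMzMzMzMzMzMzMzMzMzMzVVVbu7u7u7u7u7ERERERMzMzMzMzMzMzMzMzMzMzMzNVVVVVW7u7u7u7EREREREzMzMzMzMzMzMzMzMzMzMzM1VVVVVVVVu7u7EREREREzMzMzMzMzMzMzMzMzMzMzMzVVVVVVVVVREbsRERERETMzMzMzMzMzMzMzMzMzMzMzNVVVVVVVVRERERERERETMzMzMzMzMzMzMzMzMzMzMzM1VVVVVVVRERERERERERMzMzMzMzMzMzMzMzMzMzMzMzVVVVVVVVEREREREREREzMzMzMzMzMzMzMzMzMzMzMzNVVVVVVVURERERERERETMzMzMzMzMzMzMzMzMzMzMzM1VVVVVVVRERERERERERMzMzMzMzMzMzMzMzMzMzMzMzVVVVVVVVURERERERERETMzMzMzMzMzMzMzMzMgAzMzBVVVVVVVVVERERERERERMzMzMzMzMzMzMzMzMiIgMzMFVVVVVVVVVRERERERERETMzMzMzMzMzMzIiIiIiIgMzVVVVVVVVVVURERERERERMzMzMzMzMzMzIiIiIiIiIzNVVVVVVVVVVRERERERERETMzMzMzMzMzIiIiIiIiIiI1VVVVVVVVVREREREREREREREREyIiIiIiIiIiIiIiIiVVVVVVVVVVERERERERERERERESIiIiIiIiIiIiIiIiJVVVVVVVVVERERERERERERERERIiIiIiIiIiIiIiIiL1VVVVVVVVUREREREREREREREREiIiIiIiIiIiIiIiL/VVVVVVVVURERERERERERERERERIiIiIiIiIiIiIiL/9VVVVVVVVREREREREREREREREREiIiIiIiIiIiIiIv/1VVVVVVVVERERERERERERERERERIiIiIiIiIiIiIi//VVVVVVVVEREREREREREREREREREiIiIiIiIiIiIiL/9VVVVVVVURERERERERERERERERERIiIiIiIiIiIiIv/1VVVVVVVRERERERERERERERERERESIiIiIiIiIiIiL/VVVVVVVRERERERERERERERERERERIiIiIiIiIiIiIi9VVVVVVVEREREREREREREREREREREiIiIiIiIiIiIiIlVVVVVVERERERERERERERERERERESIiIiIiIiIiIiIiVVVVVVV3ERERERERERERERERGqERIiIiIiIiIiIiIiJVVVVVVXdKqqqhEREREREREREaqgIiIiIiIiIiIiIiIlVVVVVVd0REqqqhEREREREREaqqACIiIiIiIiIiIiIiVVVVVVV3RERESqoRERqqqqoaqqAAIiIiIiIiIiIiIiJVVVVVVXdEREREqqERqqqqqqqqoiIiIiIiIiIiJmIiIlVVVVVVd3d0REREqqqqqqqqqqoiIiIiIiIiIiJmZmIiVVVVVVd3d3d0RERERERKqqqqqiIiIiIiIiIiJmZmZiJVVVVVV3d3d3RERERERESqqqqiIiIiIiIiIiJmZmZmIlVVVVV3d3d3dEAARERERKqqqqIiIiIiJmZmZmZmZmIiVVVXd3d3d3REREBERERESqqqoiIiIiJmZmZmZmZmIiJ3d3d3d3d3RERERERERERKqqqiJmIiJmZmZmZmZmIiInd3d3d3d0RERERERERERKqqqqImZmZmZmZmZmZmYiIid3d3d3d0RERERERERERKqqqqqmZmZmZmZmZmZmZiIiJ3d3d3d0RERERERERERKqqqqqqmWZmZmZmZmZmZmIiInd3d3d3REREREREREREqqqqqqmZlmZmZmZmZmZmZiIid3d3d3dEREREREREREqqqqqqmZmZZmZmZmZmZmZmZmJ3d3d3d0RERERERERESqqqqqmZmZmWZmZmZmZmZmZmZnd3d3d3dEREREREREREqqqqqZmZmZmWZmZmZmZmZmZmd3d3d3d0REREAERERERKqkqZmZmZmZlmZm3WZmZmZmZ3d3d3d3REREQERERERERESZmZmZmZmZZm3dZmZmZmZnd3d3d3dERERERERERERESZmZmZmZmZiI3d3WZmZmZmd3d3d3d0RERERERERERERJmZmZmZmZmIiN3d1mZmZmZ3d3d3d0RERERERERERERJmZmZmZmZmIiIjd3WZmZmZnd3d3d0REREREREREREREmZmZmZmZmYiIiN3dZmZmZmd3d3d3REREREREREREREmZmZmZmZmYiIiN3d3dZmZmZ3d3d3REREREREREREREmZmZmZmZmIiIiI3d3d3d1mZszHd3RERERO7kREREREmZmZmZmJiIiIiIiN3d3diIiIzMzMzM7u7u7uRERERESZmZkAAIiIiIiIiIiIiIiIiIjMzMzMzM7u7u5EREREmZmZmIgAiIiIiIiIiIiIiIiIiMzMzMzMzMzMzuRERESZmZmYiIiIiIiIiIiIiIiIiIiIzMzMzMzMzMzO5ERESZmZmYiIiIiIiIAAiIiIiIiIiIjMzMzMzMzMzM7kREREmZmZiIiIiIiIgACIiIiIiIiIiMzMzMzMzMzMxERERESZmZmIiIiIiIiIAIiIiIiIiIiI"/>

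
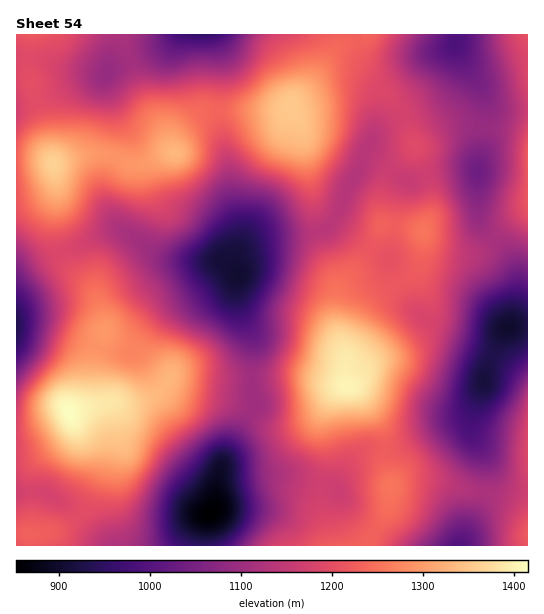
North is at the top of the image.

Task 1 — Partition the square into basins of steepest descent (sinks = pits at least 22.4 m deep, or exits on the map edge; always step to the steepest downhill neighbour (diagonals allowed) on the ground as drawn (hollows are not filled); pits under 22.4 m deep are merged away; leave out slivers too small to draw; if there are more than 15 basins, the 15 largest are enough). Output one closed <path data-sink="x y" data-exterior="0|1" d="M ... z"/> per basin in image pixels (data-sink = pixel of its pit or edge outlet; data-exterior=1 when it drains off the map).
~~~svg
<path data-sink="210 513" data-exterior="0" d="M202 374l-29 1-18 20-8 4-14 4-23-1-35 8-48 27-10 1-1 107 351 1 20-34 4-31-7-18 0-30-20-36-11-10-47-10-79 1z"/><path data-sink="238 275" data-exterior="0" d="M291 106l-10 5-79 2-22 19-4 7-2 14-13 2-20 10-10 0-16-8-12-3-20 1-30 9 3 12-1 47 4 25 12 21 21 20 12 34 0 10-9 30-2 33-8 11 25-5 23 1 14-4 8-4 17-19 5-2 25 0 25 4 79-1 41 8-2-30-10-35 1-40-16-39-19-114z"/><path data-sink="509 327" data-exterior="0" d="M527 211l-17 11-23 24-14 8-19 0-15-4-6-3-10-13 0 19-4 15-9 9-27 14-12 10-20 36-6 22 0 25 10 5 9 8 19 32 2 12-1 22 7 22 22-6 28 3 65 17 22 14z"/><path data-sink="203 35" data-exterior="1" d="M365 34l-348 0-1 123 29 2 10 4 28-8 20-1 12 3 16 8 18-3 12-7 13-2 2-14 4-7 22-19 79-2 8-2 3-8 17-14 29-40 9-5 15-4z"/><path data-sink="17 325" data-exterior="1" d="M35 158l-19 1 1 279 10-1 19-10 17-9 7-7 16-5 6-6 3-12 0-25 9-30-1-16-11-28-21-20-12-21-4-25 1-47-3-12-8-5z"/><path data-sink="457 43" data-exterior="0" d="M527 34l-161 0-4 4-15 4-9 5-29 40-9 8 2 0 25-18 12-3 15 1 25 14 12 10 12 16 11 30 5 0 20-14 14-5 42 1 32 8z"/><path data-sink="478 172" data-exterior="0" d="M479 126l-26 0-14 5-12 10-12 4 16 42 0 28-8 18 11 14 13 6 26 1 9-4 28-28 18-11 0-75-17-6z"/><path data-sink="458 545" data-exterior="1" d="M421 479l-19 2-11 4-4 27-14 21-4 13 159-1 0-30-11-10-28-11-23-4-25-8z"/>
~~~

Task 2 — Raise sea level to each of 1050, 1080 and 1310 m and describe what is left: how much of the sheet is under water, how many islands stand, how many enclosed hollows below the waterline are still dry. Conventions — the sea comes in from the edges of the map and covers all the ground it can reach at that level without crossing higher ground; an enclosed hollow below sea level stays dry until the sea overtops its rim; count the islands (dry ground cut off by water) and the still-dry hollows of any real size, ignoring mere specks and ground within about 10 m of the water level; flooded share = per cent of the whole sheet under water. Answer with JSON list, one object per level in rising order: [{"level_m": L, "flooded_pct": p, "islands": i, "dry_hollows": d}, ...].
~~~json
[{"level_m": 1050, "flooded_pct": 10, "islands": 0, "dry_hollows": 2}, {"level_m": 1080, "flooded_pct": 14, "islands": 0, "dry_hollows": 2}, {"level_m": 1310, "flooded_pct": 90, "islands": 5, "dry_hollows": 0}]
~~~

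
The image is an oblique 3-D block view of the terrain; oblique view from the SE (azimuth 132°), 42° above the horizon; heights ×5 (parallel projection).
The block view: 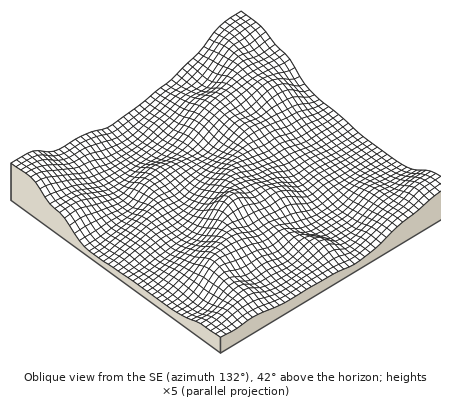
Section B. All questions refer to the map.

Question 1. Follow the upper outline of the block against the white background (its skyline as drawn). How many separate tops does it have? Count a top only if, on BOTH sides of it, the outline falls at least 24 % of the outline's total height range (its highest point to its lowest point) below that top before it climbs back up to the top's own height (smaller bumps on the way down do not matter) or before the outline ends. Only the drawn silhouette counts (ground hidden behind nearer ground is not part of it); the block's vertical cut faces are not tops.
1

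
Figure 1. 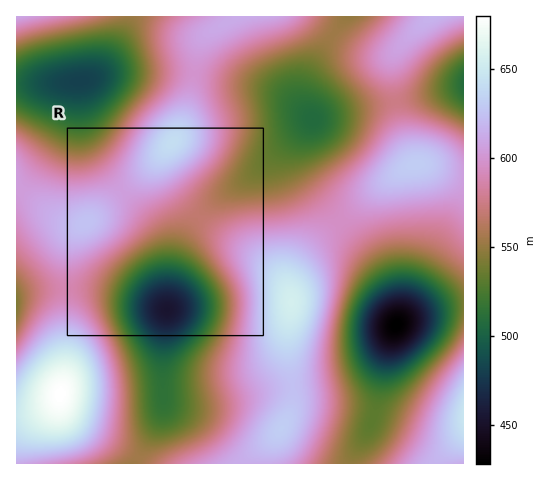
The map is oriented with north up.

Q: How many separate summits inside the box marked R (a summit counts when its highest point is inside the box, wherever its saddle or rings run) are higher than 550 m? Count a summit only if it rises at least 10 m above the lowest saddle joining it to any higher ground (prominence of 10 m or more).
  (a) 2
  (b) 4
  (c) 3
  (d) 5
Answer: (a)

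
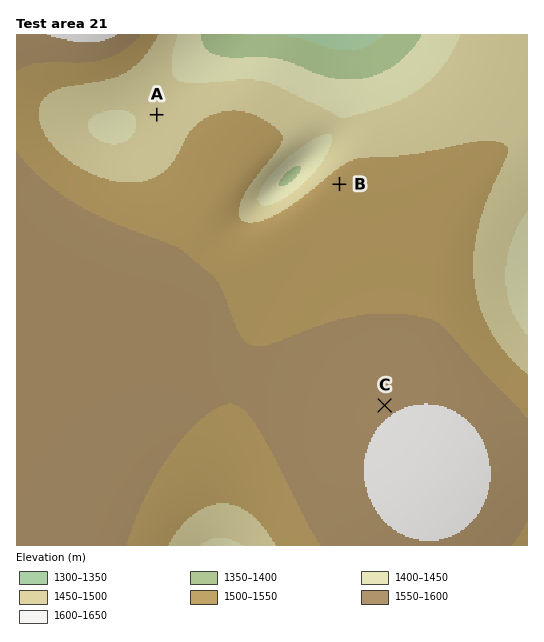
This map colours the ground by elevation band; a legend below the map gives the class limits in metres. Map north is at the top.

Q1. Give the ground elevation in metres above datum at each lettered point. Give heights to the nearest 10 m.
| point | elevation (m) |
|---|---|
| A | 1460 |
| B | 1520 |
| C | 1590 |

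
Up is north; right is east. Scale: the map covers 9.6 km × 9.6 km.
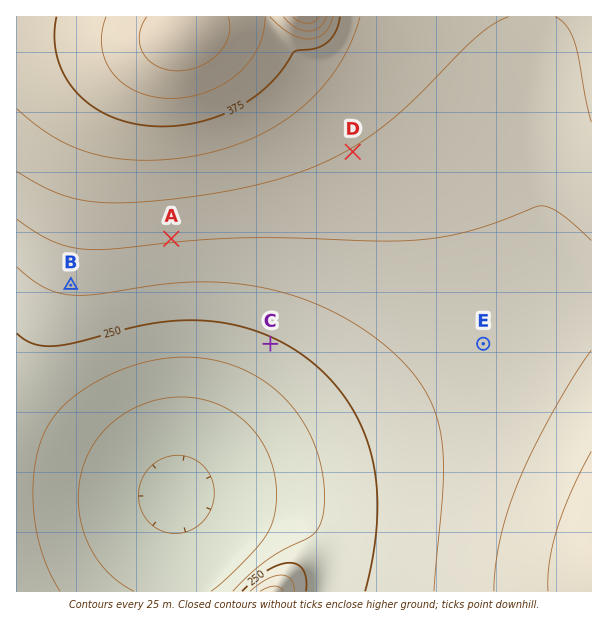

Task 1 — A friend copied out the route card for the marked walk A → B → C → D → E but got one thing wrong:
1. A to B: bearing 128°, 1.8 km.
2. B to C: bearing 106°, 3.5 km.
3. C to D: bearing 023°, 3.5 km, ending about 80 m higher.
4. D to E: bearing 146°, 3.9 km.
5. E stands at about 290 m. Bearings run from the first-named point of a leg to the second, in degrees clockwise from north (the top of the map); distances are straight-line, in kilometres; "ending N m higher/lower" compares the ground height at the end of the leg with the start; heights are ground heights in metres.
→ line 1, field bearing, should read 245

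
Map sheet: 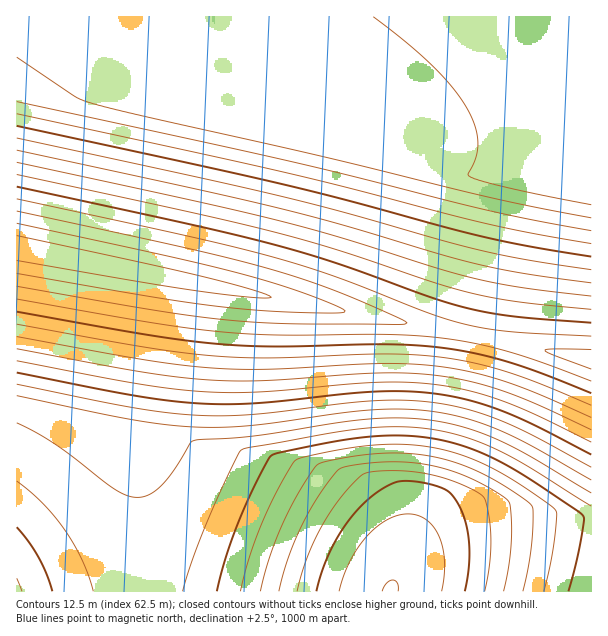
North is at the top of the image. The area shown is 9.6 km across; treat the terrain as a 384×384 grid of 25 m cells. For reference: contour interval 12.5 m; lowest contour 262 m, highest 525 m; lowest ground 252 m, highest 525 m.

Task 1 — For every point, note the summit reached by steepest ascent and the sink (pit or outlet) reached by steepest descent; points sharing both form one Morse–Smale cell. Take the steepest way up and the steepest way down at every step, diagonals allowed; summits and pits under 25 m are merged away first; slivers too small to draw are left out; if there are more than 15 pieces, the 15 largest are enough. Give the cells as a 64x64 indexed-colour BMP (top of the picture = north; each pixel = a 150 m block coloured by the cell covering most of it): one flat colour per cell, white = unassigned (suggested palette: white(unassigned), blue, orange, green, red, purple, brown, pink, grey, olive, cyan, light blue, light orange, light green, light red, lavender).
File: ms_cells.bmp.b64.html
<image width="64" height="64" href="data:image/bmp;base64,Qk12CAAAAAAAAHYAAAAoAAAAQAAAAEAAAAABAAQAAAAAAAAIAAATCwAAEwsAABAAAAAAAAAA////ALR3HwAOf/8ALKAsACgn1gC9Z5QAS1aMAMJ34wB/f38AIr28AM++FwDox64AeLv/AIrfmACWmP8A1bDFADMzMzMzMzMiIiIiIiIiIiIiIiIiIiIiIiIiIiIiIiIiMzMzMzMzMyIiIiIiIiIiIiIiIiIiIiIiIiIiIiIiIiIzMzMzMzMzIiIiIiIiIiIiIiIiIiIiIiIiIiIiIiIiIjMzMzMzMzMiIiIiIiIiIiIiIiIiIiIiIiIiIiIiIiIiMzMzMzMzMyIiIiIiIiIiIiIiIiIiIiIiIiIiIiIiIiIzMzMzMzMzIiIiIiIiIiIiIiIiIiIiIiIiIiIiIiIiIjMzMzMzMzMiIiIiIiIiIiIiIiIiIiIiIiIiIiIiIiIiMzMzMzMzMyIiIiIiIiIiIiIiIiIiIiIiIiIiIiIiIiIzMzMzMzMzIiIiIiIiIiIiIiIiIiIiIiIiIiIiIiIiIjMzMzMzMzMiIiIiIiIiIiIiIiIiIiIiIiIiIiIiIiIiMzMzMzMzMyIiIiIiIiIiIiIiIiIiIiIiIiIiIiIiIiIzMzMzMzMzIiIiIiIiIiIiIiIiIiIiIiIiIiIiIiIiIjMzMzMzMzIiIiIiIiIiIiIiIiIiIiIiIiIiIiIiIiIiMzMzMzMzMiIiIiIiIiIiIiIiIiIiIiIiIiIiIiIiIiIzMzMzMzMyIiIiIiIiIiIiIiIiIiIiIiIiIiIiIiIiIjMzMzMzMzIiIiIiIiIiIiIiIiIiIiIiIiIiIiIiIiIiMzMzMzMzMiIiIiIiIiIiIiIiIiIiIiIiIiIiIiIiIiIzMzMzMzMyIiIiIiIiIiIiIiIiIiIiIiIiIiIiIiIiIjMzMzMzMzIiIiIiIiIiIiIiIiIiIiIiIiIiIiIiIiIiMzMzMzMzMiIiIiIiIiIiIiIiIiIiIiIiIiIiIiIiIiIzMzMzMzMyIiIiIiIiIiIiIiIiIiIiIiIiIiIiIiIiIjMzMzMzMzMiIiIiIiIiIiIiIiIiIiIiIiIiIiIiIiIiMzMzMzMzMyIiIiIiIiIiIiIiIiIiIiIiIiIiIiIiIiIzMzMzMzMzIiIiIiIiIiIiIiIiIiIiIiIiIiIiIiIiIjMzMzMzMzMiIiIiIiIiIiIiIiIiIiIiIiIiIiIiIiIiMzMzMzMzMyIiIiIiIiIiIiIiIiIiIiIiIiIiIiIiIiIzMzMzMzMzIiIiIiIiIiIiIiIiIiIiIiIiIiIiIiIhETMzMzMzMzMiIiIiIiIiIiIiIiIiIiIiIiIiIiIRERERMzMzMzMzMzIiIiIiIiIiIiIiIiIiIiIiIiEREREREREzMzMzMzMzMiIiIiIiIiIiIiIiIiIiIRERERERERERETMzMzMzMzMyIiIiIiIiIiIiIiIiERERERERERERERERMzMzMzMzMzIiIiIiIiIiIiIhEREREREREREREREREREzMzMzMzMzMiIiIiIiIiIRERERERERERERERERERERETMzMzMzMzMyIiIiIhERERERERERERERERERERERERERMzMzMzMzMzMiIREREREREREREREREREREREREREREREzMzMzMzMzERERERERERERERERERERERERERERERERETMzMzMxERERERERERERERERERERERERERERERERERERMzMRERERERERERERERERERERERERERERERERERERERERERERERERERERERERERERERERERERERERERERERERERERERERERERERERERERERERERERERERERERERERERERERERERERERERERERERERERERERERERERERERERERERERERERERERERERERERERERERERERERERERERERERERERERERERERERERERERERERERERERERERERERERERERERERERERERERERERERERERERERERERERERERERERERERERERERERERERERERERERERERERERERERERERERERERERERERERERERERERERERERERERERERERERERERERERERERERERERERERERERERERERERERERERERERERERERERERERERERERERERERERERERERERERERERERERERERERERERERERERERERERERERERERERERERERERERERERERERERERERERERERERERERERERERERERERERERERERERERERERERERERERERERERERERERERERERERERERERERERERERERERERERERERERERERERERERERERERERERERERERERERERERERERERERERERERERERERERERERERERERERERERERERERERERERERERERERERERERERERERERERERERERERERERERERERERERERERERERERERERERERERERERERERERERERERERERERERERERERERERERERERERERERERERERERERERERERERERERERERERERERERERERERERERERERERERERERERERERERERERERERERERERERERERERERERERERERERERERERERERERERERERERERERERERERERERERERERERERERERERERERERERERERERERERERERERERERERERERERERERERERERERERERERERERERERERERERERERERERERERERERERERERERERERERERERERERERERERERERERERERERERERERERERERERERERERERERERERERERERERERERERERERERERERERERERERERERERERER"/>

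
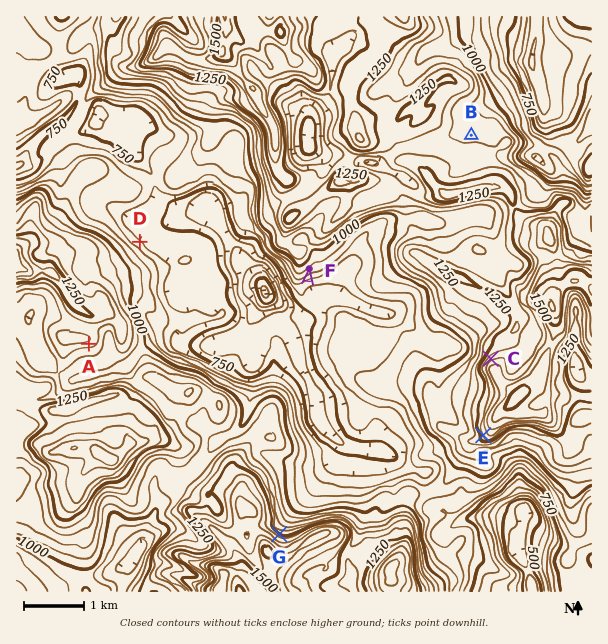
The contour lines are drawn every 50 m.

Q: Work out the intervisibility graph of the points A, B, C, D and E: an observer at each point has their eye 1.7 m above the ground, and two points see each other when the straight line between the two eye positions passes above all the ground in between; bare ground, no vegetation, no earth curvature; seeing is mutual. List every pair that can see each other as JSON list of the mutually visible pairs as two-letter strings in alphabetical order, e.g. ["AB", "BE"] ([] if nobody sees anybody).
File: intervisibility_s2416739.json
["AC", "AE", "CD", "DE"]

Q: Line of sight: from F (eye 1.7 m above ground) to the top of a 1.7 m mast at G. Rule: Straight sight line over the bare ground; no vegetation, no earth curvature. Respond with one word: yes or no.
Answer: yes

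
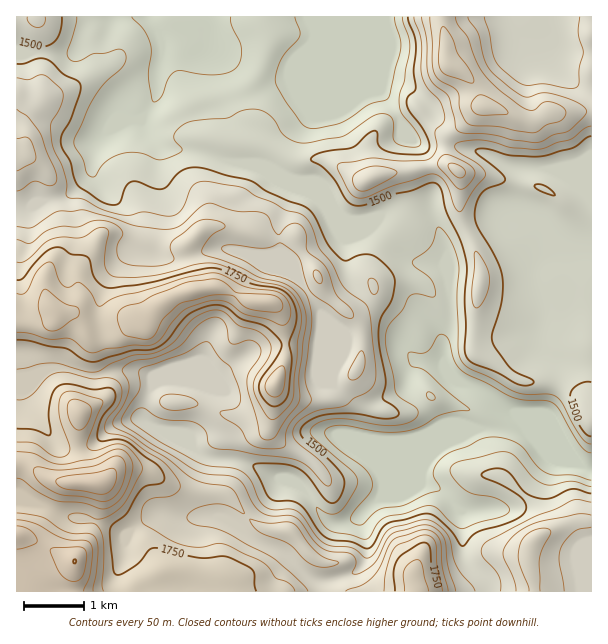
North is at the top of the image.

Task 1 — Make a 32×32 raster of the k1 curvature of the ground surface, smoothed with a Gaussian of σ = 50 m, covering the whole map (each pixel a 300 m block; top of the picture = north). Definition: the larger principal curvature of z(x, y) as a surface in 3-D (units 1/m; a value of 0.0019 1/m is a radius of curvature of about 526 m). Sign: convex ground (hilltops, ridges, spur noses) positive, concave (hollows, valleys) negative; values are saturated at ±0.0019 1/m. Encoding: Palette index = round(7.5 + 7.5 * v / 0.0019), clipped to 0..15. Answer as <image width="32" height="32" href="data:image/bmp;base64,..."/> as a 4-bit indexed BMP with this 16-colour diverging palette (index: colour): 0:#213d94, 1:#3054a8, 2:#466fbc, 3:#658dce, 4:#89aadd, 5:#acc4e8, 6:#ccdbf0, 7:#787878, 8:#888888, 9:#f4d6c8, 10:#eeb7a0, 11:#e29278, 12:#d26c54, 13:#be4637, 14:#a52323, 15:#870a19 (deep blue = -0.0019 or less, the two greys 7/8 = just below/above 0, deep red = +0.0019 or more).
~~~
<image width="32" height="32" href="data:image/bmp;base64,Qk12AgAAAAAAAHYAAAAoAAAAIAAAACAAAAABAAQAAAAAAAACAAATCwAAEwsAABAAAAAAAAAAlD0hAKhUMAC8b0YAzo1lAN2qiQDoxKwA8NvMAHh4eACIiIgAyNb0AKC37gB4kuIAVGzSADdGvgAjI6UAGQqHAIidiamIiJirmaqbyph3yIh4r4d6u6q7mM/pq+l4ich3m97Hi5eKiHz5yKv8mrvId+t3xpl3iIz/hobJzImaz7mJhqqWh3fLfJuIpqp4d5ireczsh6vMt2mOmYeJiYu5q6/+773amahm3rqHiry7mJjKWY/cqIiZr/mIiImYmod6iI2cp3eJrOp2eIiIeJmIjnifqFiYmpnodovdt4mXd494zv6b3aiK/N7Kuay5iIfLeMmOuIiHnfl4uqe5eI3tqYiIqHd4eJj8eLyYl63qeHh4es2sqYqFzneOd5eth3eIzLyZzad3ps2IjXeYnXd4iJm6iqvJZcz+idqYiY6IiIicipqs/////K6JqJmPmIiIjnqHeJvdl5j7iqmYfqh4iIyppnd5mIh46YmHh3+YeIiZuemqvqebm7d4mIieiIeIeJfdqXncqZyniIiI2XeIiIibh5h3qJupmLl4iOhneLiZyHiYiaqod3fPqXX5mryIraeJmImXiImc3P///riIiKt3eIh4iZmquomHbad5mYiqh3eHmamImHiMp4zamcqomZh3iJiHiZh3ebrWrM7MzJqph4iJmIiHd4h8p5u5i6mamqiYiHeKd3iHeKzNl3h6eneamIh3eod4iIieumd3enmXiJiIh3mYiIh2f6l3d3qqmIeYiIiJiIiIir+YeIiL"/>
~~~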